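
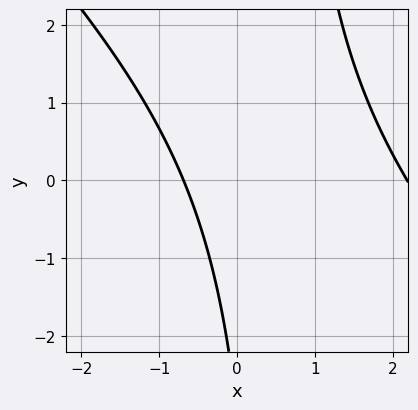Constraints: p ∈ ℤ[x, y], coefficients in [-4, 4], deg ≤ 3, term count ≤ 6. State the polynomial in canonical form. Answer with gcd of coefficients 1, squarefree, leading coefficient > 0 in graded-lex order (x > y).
First, degree: the shape is more complex than any degree-1 curve, so deg p = 2.
Then, checking where it meets the axes: the curve avoids every integer y-axis point in the box.
Finally, together with the visible shape, these determine p as stated.

2*x^2 + 2*x*y - 3*x - y - 3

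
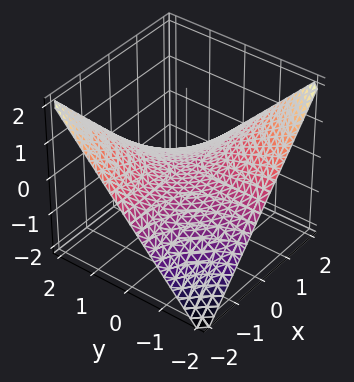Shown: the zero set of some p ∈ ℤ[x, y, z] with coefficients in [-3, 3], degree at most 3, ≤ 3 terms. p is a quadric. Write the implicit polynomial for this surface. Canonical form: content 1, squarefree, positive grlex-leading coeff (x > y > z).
x*y + 2*z

First, degree: a saddle surface; a quadric, so deg p = 2.
Then, observable constraints: every point of the x-axis in the box is on the surface; one z-axis crossing is at z = 0; the visible y-axis segment lies entirely on the surface.
Finally, matching integer coefficients to the picture gives p.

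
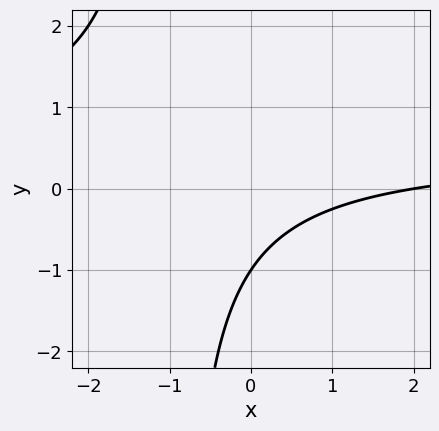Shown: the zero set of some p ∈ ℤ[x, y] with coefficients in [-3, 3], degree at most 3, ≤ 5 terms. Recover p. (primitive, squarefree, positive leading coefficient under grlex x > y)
2*x*y - x + 2*y + 2

1. deg p = 2. No degree-1 curve has this shape.
2. From the visible intercepts: it crosses the y-axis at the gridline y = -1; one x-axis crossing is at x = 2.
3. Putting this together gives p.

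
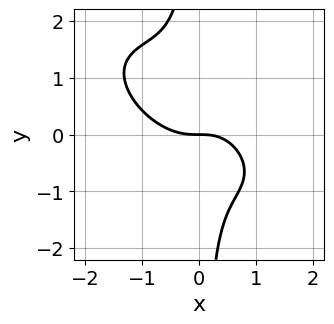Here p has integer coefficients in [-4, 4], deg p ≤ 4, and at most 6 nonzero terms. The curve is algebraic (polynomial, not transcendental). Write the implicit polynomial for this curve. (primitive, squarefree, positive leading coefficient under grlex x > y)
The degree is 3 — no degree-2 curve has this shape.
Reading off the gridlines: one y-axis crossing is at y = 0; it crosses the x-axis at the gridline x = 0.
Matching integer coefficients to the picture gives p.

2*x^3 + 3*x^2*y + 3*x*y^2 - x*y + 2*y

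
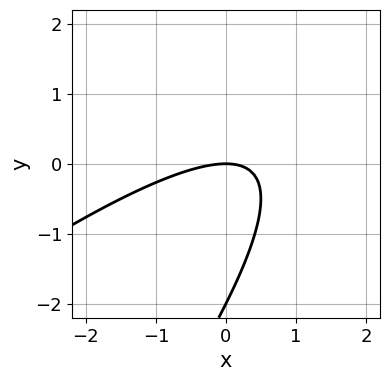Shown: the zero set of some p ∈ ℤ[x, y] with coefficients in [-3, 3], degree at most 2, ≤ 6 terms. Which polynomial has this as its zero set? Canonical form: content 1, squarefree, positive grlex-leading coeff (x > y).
x^2 - 2*x*y + y^2 + 2*y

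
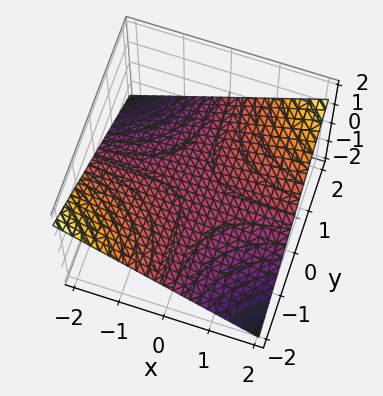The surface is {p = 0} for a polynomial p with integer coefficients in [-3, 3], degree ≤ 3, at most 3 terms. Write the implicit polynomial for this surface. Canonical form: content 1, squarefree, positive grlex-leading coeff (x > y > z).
1. deg p = 2.
2. Checking where it meets the axes: every point of the y-axis in the box is on the surface; it meets the z-axis at z = 0 (among the integer gridlines); every point of the x-axis in the box is on the surface.
3. Together with the visible shape, these determine p as stated.

x*y - 3*z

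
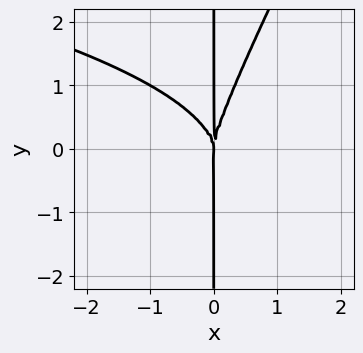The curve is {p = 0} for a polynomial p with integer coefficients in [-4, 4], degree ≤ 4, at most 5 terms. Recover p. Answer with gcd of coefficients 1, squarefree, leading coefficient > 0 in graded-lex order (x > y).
1. deg p = 4. A generic line meets the curve in up to 4 points.
2. Reading off the gridlines: it crosses the x-axis at the gridline x = 0; every point of the y-axis in the box is on the curve.
3. Together with the visible shape, these determine p as stated.

2*x^2*y^2 - x*y^3 + 3*x^3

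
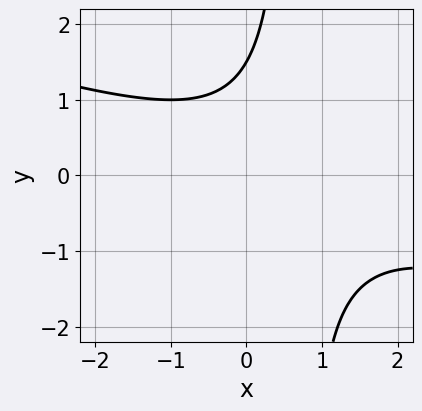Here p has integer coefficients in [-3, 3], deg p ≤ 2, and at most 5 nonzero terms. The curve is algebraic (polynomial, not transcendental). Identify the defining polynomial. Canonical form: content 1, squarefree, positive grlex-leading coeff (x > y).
x^2 + 3*x*y - x - 2*y + 3

First, degree: the shape is more complex than any degree-1 curve, so deg p = 2.
Next, against the integer gridlines: it misses every integer gridline on the x-axis.
Finally, matching integer coefficients to the picture gives p.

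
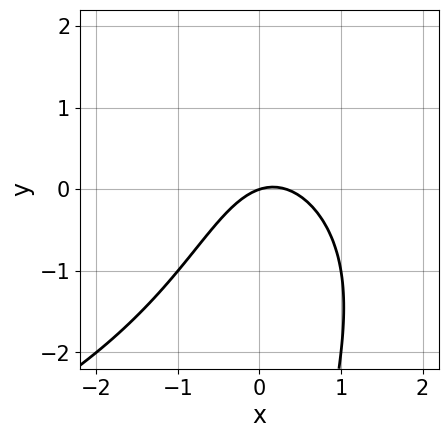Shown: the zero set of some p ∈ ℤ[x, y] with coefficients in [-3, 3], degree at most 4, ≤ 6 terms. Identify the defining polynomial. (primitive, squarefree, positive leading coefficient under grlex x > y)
x*y^2 + 3*x^2 - x + 3*y

First, degree: a generic line meets the curve in up to 3 points, so deg p = 3.
Then, from the visible intercepts: it meets the y-axis at y = 0 (among the integer gridlines); it meets the x-axis at x = 0 (among the integer gridlines).
Finally, these observations pin down the coefficients.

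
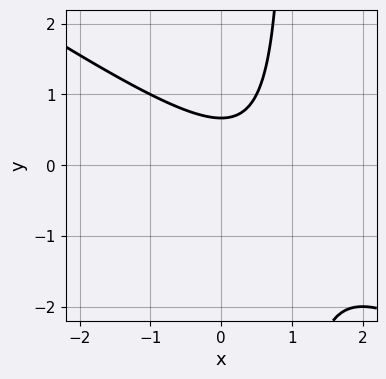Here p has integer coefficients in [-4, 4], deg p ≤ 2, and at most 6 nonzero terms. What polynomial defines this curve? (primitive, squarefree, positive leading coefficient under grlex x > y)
2*x^2 + 3*x*y - 2*x - 3*y + 2

Degree: no degree-1 curve has this shape, so deg p = 2.
Against the integer gridlines: no x-intercept at any integer in the box.
Fitting integer coefficients to these (and the overall shape) gives p.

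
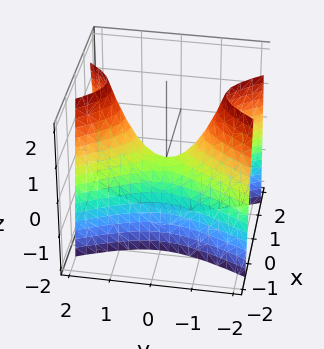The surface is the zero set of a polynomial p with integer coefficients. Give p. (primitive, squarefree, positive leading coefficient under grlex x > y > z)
deg p = 2. A hyperbolic paraboloid; a quadric.
Symmetries: the y ↦ −y reflection is a symmetry, so y appears only in even powers; it's symmetric under x → −x, forcing even powers of x.
From the visible intercepts: it crosses the y-axis at the gridline y = 0; one z-axis crossing is at z = 0; it crosses the x-axis at the gridline x = 0.
Solving for integer coefficients yields p as stated.

3*x^2 - y^2 + z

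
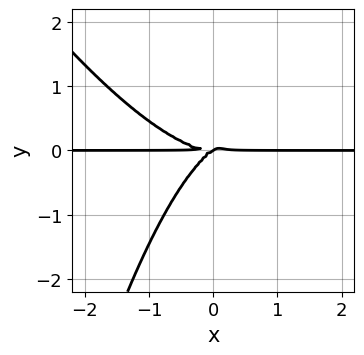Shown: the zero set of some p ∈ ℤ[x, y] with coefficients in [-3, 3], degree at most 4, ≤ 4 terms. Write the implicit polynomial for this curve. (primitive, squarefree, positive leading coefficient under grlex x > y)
2*x^3*y + x^2*y^2 - 2*x*y^2 + 3*y^3

1. Degree: a generic line meets the curve in up to 4 points, so deg p = 4.
2. Checking where it meets the axes: one y-axis crossing is at y = 0; the visible x-axis segment lies entirely on the curve.
3. Solving for integer coefficients yields p as stated.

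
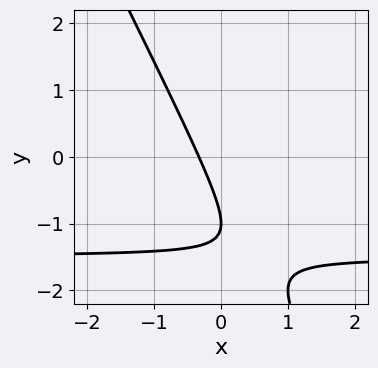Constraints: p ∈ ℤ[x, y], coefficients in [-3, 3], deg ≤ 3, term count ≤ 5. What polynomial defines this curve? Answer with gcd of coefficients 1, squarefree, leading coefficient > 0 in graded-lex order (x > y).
2*x*y + y^2 + 3*x + 2*y + 1

First, degree: no degree-1 curve has this shape, so deg p = 2.
Then, from the visible intercepts: it meets the y-axis at y = -1 (among the integer gridlines).
Finally, putting this together gives p.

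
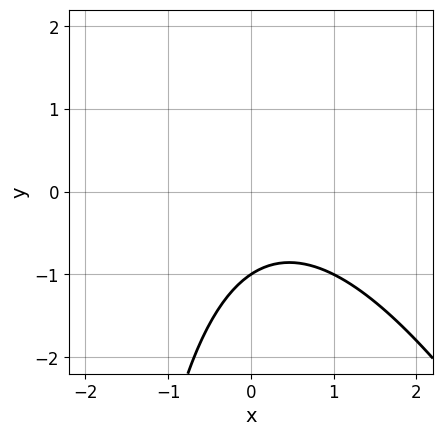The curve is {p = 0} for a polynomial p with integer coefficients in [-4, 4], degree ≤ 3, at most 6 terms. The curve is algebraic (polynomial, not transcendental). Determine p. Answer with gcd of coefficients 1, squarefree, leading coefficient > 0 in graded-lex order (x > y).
2*x^2 + x*y - x + 3*y + 3

The degree is 2 — the shape is more complex than any degree-1 curve.
Against the integer gridlines: one y-axis crossing is at y = -1; it misses every integer gridline on the x-axis.
Solving for integer coefficients yields p as stated.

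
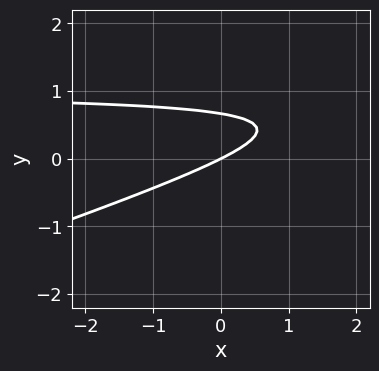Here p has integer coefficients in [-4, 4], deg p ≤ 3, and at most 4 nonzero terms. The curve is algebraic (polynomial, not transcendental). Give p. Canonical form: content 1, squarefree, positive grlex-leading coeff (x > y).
x*y - 3*y^2 - x + 2*y

Degree: the shape is more complex than any degree-1 curve, so deg p = 2.
Checking where it meets the axes: one y-axis crossing is at y = 0; it meets the x-axis at x = 0 (among the integer gridlines).
Together with the visible shape, these determine p as stated.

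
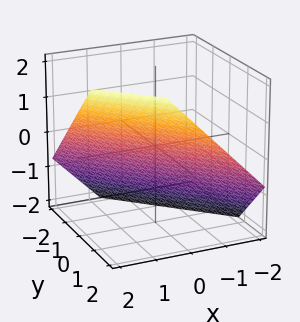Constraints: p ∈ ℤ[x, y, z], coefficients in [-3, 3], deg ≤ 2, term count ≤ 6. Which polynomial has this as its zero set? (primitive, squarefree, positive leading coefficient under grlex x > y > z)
3*x + 3*y - 3*z - 2

(a) The degree is 1 — the surface is flat (a plane).
(b) Solving for integer coefficients yields p as stated.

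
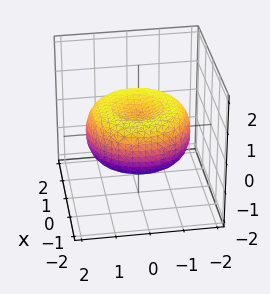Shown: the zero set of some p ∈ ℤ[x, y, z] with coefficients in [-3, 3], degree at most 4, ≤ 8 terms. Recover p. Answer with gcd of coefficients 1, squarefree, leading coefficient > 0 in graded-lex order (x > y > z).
1. Degree: no degree-3 surface has this shape, so deg p = 4.
2. By symmetry, the surface is invariant under rotation about z: p = q(x² + y², z).
3. Observable constraints: a circular section at z = 0 has radius between 1 and 2.
4. Solving for integer coefficients yields p as stated.

x^4 + 2*x^2*y^2 + y^4 - 2*x^2 - 2*y^2 + 3*z^2 - 1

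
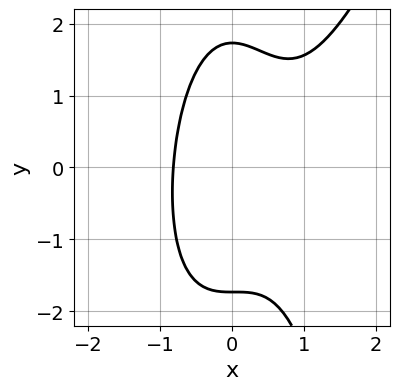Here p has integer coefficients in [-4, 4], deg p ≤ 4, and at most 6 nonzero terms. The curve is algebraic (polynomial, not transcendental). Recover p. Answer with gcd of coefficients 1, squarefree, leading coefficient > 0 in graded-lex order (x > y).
3*x^3 - x^2*y - 2*x^2 - y^2 + 3

1. deg p = 3. The shape is more complex than any degree-2 curve.
2. Matching integer coefficients to the picture gives p.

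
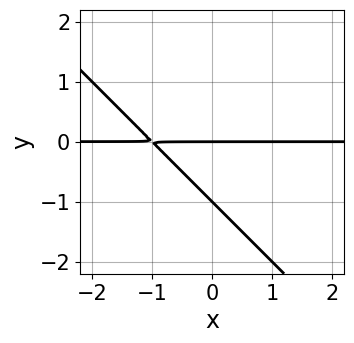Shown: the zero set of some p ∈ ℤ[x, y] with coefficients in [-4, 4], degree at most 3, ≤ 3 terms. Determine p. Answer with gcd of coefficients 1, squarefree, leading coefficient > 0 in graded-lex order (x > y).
deg p = 2.
Checking where it meets the axes: every point of the x-axis in the box is on the curve; the y-axis gridline crossings are at y ∈ {-1, 0}.
Together with the visible shape, these determine p as stated.

x*y + y^2 + y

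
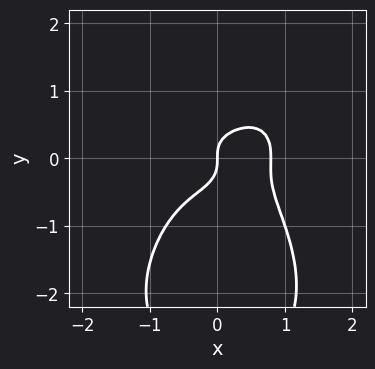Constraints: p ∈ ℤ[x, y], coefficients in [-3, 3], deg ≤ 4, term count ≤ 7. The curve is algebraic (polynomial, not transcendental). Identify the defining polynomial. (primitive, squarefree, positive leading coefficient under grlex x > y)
2*x^4 + x^2*y^2 + y^4 + 3*y^3 - x

The degree is 4 — a generic line meets the curve in up to 4 points.
From the axis intercepts and sections: one y-axis crossing is at y = 0; it meets the x-axis at x = 0 (among the integer gridlines).
The integer polynomial consistent with all of this is the stated p.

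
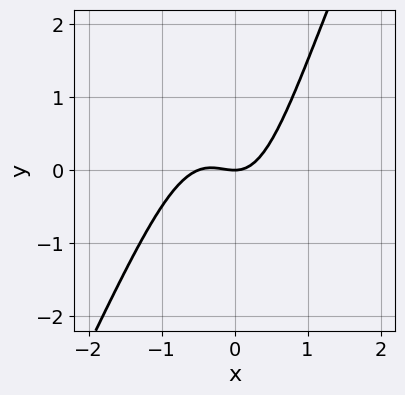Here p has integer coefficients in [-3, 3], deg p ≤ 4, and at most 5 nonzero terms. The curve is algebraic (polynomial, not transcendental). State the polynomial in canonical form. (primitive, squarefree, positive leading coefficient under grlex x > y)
2*x^3 - x^2*y + x^2 - y

First, the degree is 3 — the shape is more complex than any degree-2 curve.
Then, from the visible intercepts: one y-axis crossing is at y = 0; it meets the x-axis at x = 0 (among the integer gridlines).
Finally, together with the visible shape, these determine p as stated.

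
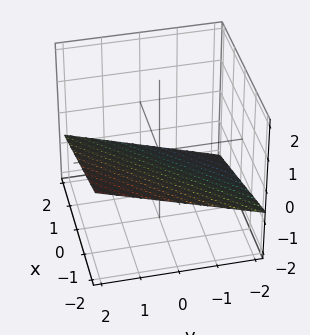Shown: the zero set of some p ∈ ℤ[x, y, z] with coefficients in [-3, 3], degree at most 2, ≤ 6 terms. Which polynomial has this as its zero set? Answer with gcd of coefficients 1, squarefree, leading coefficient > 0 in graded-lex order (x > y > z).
x - y + 3*z + 2

First, the degree is 1 — every cross-section is a straight line — this is a plane.
Next, checking where it meets the axes: one x-axis crossing is at x = -2; it meets the y-axis at y = 2 (among the integer gridlines).
Finally, these observations pin down the coefficients.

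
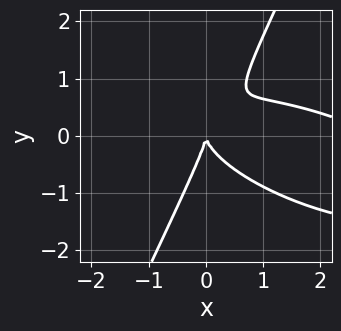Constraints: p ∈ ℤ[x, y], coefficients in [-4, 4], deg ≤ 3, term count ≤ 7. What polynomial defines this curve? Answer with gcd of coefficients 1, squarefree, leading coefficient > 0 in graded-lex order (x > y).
First, degree: no degree-2 curve has this shape, so deg p = 3.
Then, from the axis intercepts and sections: one y-axis crossing is at y = 0; it meets the x-axis at x = 0 (among the integer gridlines).
Finally, putting this together gives p.

x^3 + 2*x^2*y + 3*x*y^2 - 2*y^3 - 3*x^2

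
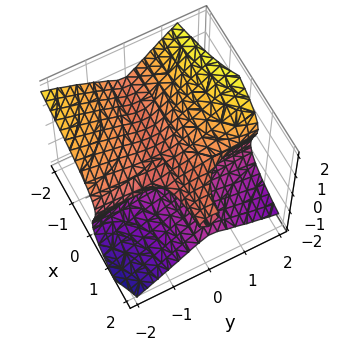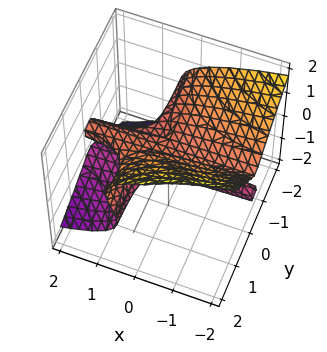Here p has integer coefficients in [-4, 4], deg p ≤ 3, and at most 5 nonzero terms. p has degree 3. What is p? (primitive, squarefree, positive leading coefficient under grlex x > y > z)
First, the degree is 3 — no degree-2 surface has this shape.
Next, checking where it meets the axes: it crosses the y-axis at the gridline y = 0; it crosses the z-axis at the gridline z = 0; the visible x-axis segment lies entirely on the surface.
Finally, these observations pin down the coefficients.

2*x*y^2 - 2*y*z^2 + 3*z^3 - y^2 - z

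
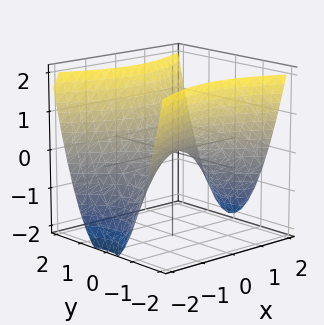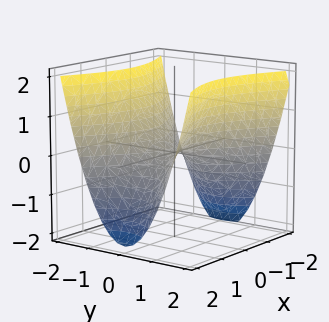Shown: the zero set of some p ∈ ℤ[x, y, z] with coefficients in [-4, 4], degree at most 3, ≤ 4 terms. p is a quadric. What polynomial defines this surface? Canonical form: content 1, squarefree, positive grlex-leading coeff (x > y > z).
First, the degree is 2 — a saddle surface; a quadric.
Next, symmetries: it's symmetric under y → −y, forcing even powers of y; it's symmetric under x → −x, forcing even powers of x.
Next, from the visible intercepts: it meets the z-axis at z = 0 (among the integer gridlines); one x-axis crossing is at x = 0.
Finally, solving for integer coefficients yields p as stated.

x^2 - 2*y^2 + 2*z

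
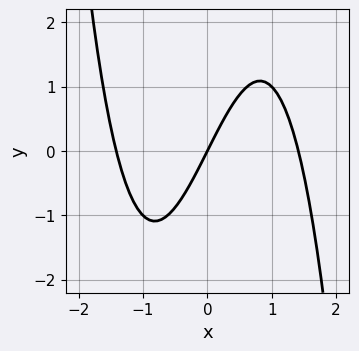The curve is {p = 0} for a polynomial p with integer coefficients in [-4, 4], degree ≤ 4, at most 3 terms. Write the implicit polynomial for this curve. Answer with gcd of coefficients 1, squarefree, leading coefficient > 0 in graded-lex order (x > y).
(a) deg p = 3.
(b) Reading off the gridlines: one y-axis crossing is at y = 0; one x-axis crossing is at x = 0.
(c) The integer polynomial consistent with all of this is the stated p.

x^3 - 2*x + y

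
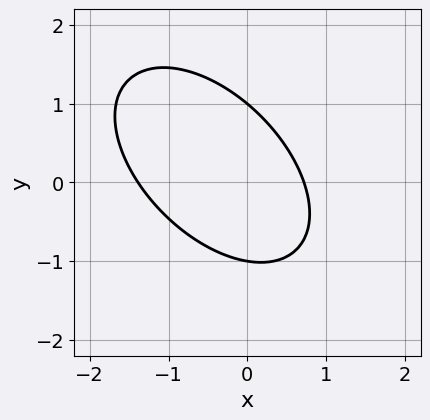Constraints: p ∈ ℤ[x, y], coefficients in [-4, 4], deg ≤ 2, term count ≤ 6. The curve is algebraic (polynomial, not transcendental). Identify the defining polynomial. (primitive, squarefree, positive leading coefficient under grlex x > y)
(a) The degree is 2 — no degree-1 curve has this shape.
(b) Reading off the gridlines: among the integer gridlines, it crosses the y-axis at y ∈ {-1, 1}.
(c) Fitting integer coefficients to these (and the overall shape) gives p.

3*x^2 + 3*x*y + 3*y^2 + 2*x - 3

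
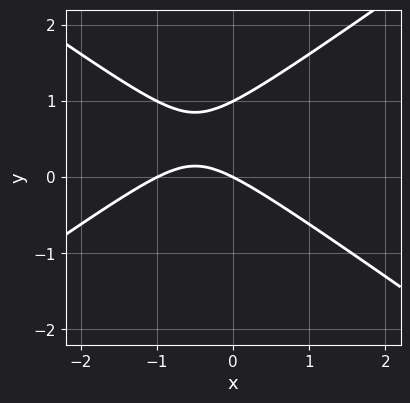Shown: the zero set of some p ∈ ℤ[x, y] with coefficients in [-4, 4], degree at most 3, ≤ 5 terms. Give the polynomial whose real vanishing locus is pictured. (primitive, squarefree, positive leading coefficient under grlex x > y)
x^2 - 2*y^2 + x + 2*y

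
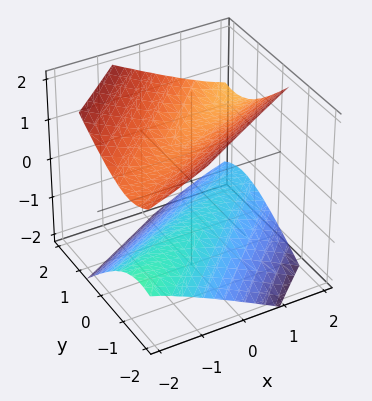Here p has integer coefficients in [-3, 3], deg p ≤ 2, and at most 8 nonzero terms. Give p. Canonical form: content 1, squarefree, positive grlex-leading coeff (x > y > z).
x^2 - 3*x*y + 2*y^2 - y*z - 3*z^2 + 3

First, the picture has 2 separate pieces.
Then, the degree is 2 — no degree-1 surface has this shape.
Then, observable constraints: the z-axis gridline crossings are at z ∈ {-1, 1}; the surface avoids every integer x-axis point in the box; it misses every integer gridline on the y-axis.
Finally, matching integer coefficients to the picture gives p.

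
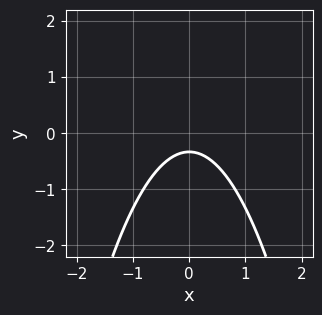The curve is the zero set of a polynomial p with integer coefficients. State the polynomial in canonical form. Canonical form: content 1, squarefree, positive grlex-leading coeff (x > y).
1. deg p = 2.
2. Symmetries: mirror symmetry x ↦ −x ⇒ only even powers of x.
3. Observable constraints: the curve avoids every integer x-axis point in the box.
4. Assembling these constraints gives the stated polynomial.

3*x^2 + 3*y + 1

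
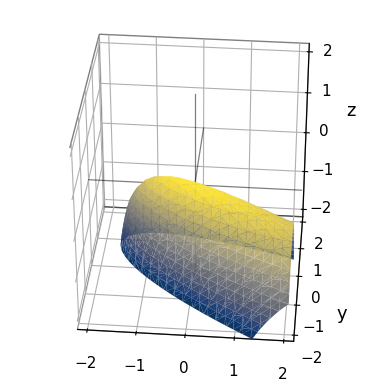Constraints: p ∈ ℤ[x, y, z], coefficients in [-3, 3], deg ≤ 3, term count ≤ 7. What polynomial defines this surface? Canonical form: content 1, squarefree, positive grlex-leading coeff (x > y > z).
x^2 + 3*x*y + x*z + 3*y^2 + 2*z

First, degree: the shape is more complex than any degree-1 surface, so deg p = 2.
Next, against the integer gridlines: it crosses the z-axis at the gridline z = 0; one y-axis crossing is at y = 0.
Finally, assembling these constraints gives the stated polynomial.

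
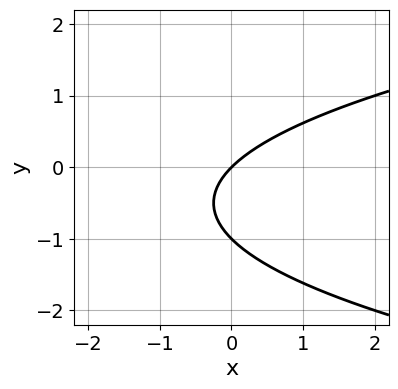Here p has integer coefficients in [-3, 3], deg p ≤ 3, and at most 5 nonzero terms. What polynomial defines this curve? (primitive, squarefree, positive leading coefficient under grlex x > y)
y^2 - x + y

1. The degree is 2 — no degree-1 curve has this shape.
2. From the axis intercepts and sections: one x-axis crossing is at x = 0; among the integer gridlines, it crosses the y-axis at y ∈ {-1, 0}.
3. Assembling these constraints gives the stated polynomial.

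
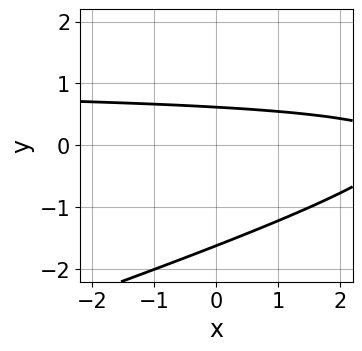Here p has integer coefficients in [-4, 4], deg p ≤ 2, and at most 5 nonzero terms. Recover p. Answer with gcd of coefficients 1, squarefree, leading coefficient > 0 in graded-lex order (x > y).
x*y - 3*y^2 - x - 3*y + 3

1. deg p = 2. A generic line meets the curve in up to 2 points.
2. From the axis intercepts and sections: no x-intercept at any integer in the box.
3. Together with the visible shape, these determine p as stated.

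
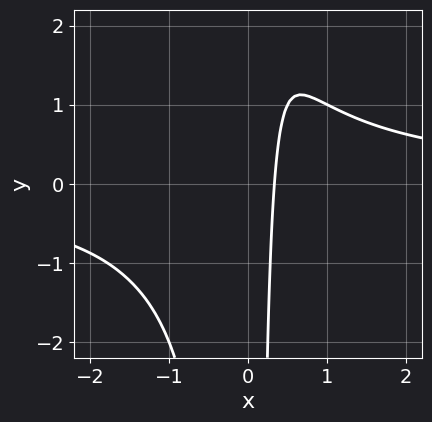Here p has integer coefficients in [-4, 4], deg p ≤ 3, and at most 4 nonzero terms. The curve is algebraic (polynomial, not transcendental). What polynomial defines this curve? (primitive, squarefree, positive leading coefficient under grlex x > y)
2*x^2*y - 3*x + 1

(a) The degree is 3 — a generic line meets the curve in up to 3 points.
(b) Reading off the gridlines: no y-intercept at any integer in the box.
(c) Putting this together gives p.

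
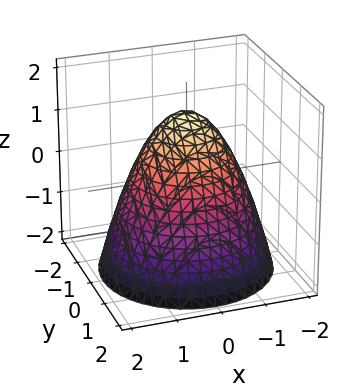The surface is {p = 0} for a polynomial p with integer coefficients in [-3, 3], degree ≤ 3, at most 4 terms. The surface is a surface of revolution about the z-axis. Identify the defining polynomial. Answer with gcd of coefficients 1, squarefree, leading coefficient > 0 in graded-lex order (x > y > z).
2*x^2 + 2*y^2 + 2*z - 3

First, degree: the shape is more complex than any degree-1 surface, so deg p = 2.
Then, symmetry: the surface is invariant under rotation about z: p = q(x² + y², z).
Then, checking where it meets the axes: a circular section at z = -2 has radius between 1 and 2.
Finally, solving for integer coefficients yields p as stated.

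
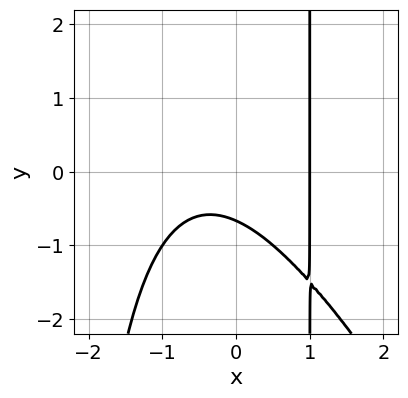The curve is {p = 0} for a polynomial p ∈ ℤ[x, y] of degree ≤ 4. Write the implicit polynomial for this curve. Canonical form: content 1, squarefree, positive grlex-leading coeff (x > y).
2*x^3 + x^2*y + 2*x*y - 3*y - 2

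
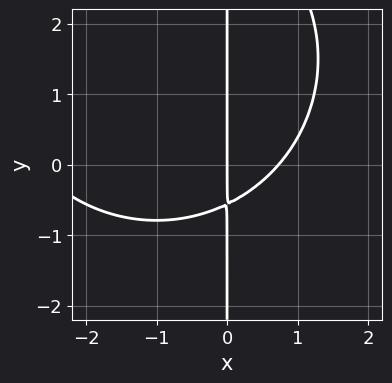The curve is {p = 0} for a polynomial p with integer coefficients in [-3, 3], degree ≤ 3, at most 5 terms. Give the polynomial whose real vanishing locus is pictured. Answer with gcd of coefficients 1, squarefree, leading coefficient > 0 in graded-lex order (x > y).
x^3 + x*y^2 + 2*x^2 - 3*x*y - 2*x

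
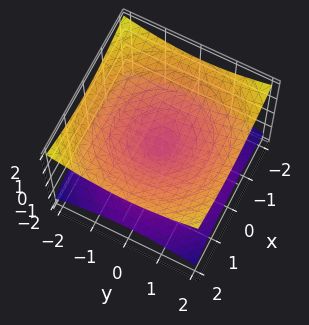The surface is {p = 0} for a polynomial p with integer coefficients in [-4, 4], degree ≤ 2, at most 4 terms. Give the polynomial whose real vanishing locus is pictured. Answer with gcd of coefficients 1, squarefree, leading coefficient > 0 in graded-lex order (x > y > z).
x^2 + y^2 - 3*z^2

Degree: two nappes meeting at a single point; a quadric, so deg p = 2.
Symmetries: mirror symmetry z ↦ −z ⇒ only even powers of z; every cross-section ⟂ z is a circle, so x, y appear only via x² + y².
Against the integer gridlines: a circular section at z = 1 has radius between 1 and 2; it crosses the z-axis at the gridline z = 0; one y-axis crossing is at y = 0; it crosses the x-axis at the gridline x = 0.
The integer polynomial consistent with all of this is the stated p.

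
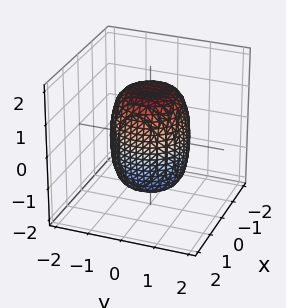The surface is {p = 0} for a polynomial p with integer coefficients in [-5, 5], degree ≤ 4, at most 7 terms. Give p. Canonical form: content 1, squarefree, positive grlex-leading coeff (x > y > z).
(a) deg p = 4.
(b) Symmetries: the surface is invariant under rotation about z: p = q(x² + y², z).
(c) Against the integer gridlines: a circular section at z = -1 has radius exactly 1.
(d) The integer polynomial consistent with all of this is the stated p.

2*x^4 + 4*x^2*y^2 + 2*y^4 - x^2 - y^2 + z^2 - 2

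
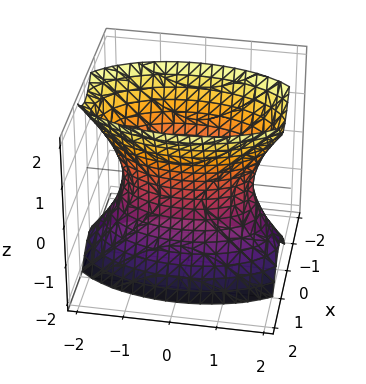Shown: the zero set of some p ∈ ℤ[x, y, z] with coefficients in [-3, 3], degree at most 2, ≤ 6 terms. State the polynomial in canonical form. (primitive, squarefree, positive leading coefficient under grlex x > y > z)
3*x^2 + y^2 - z^2 - 2

(a) deg p = 2. An hourglass — one-sheet hyperboloid; a quadric.
(b) Symmetries: it's symmetric under x → −x, forcing even powers of x; the y ↦ −y reflection is a symmetry, so y appears only in even powers; it's symmetric under z → −z, forcing even powers of z.
(c) Observable constraints: the surface avoids every integer z-axis point in the box.
(d) Fitting integer coefficients to these (and the overall shape) gives p.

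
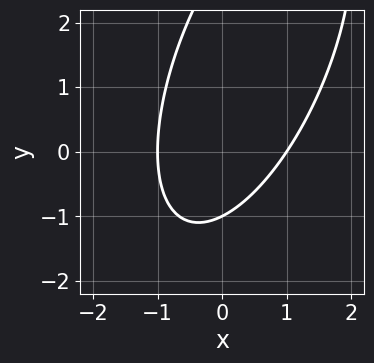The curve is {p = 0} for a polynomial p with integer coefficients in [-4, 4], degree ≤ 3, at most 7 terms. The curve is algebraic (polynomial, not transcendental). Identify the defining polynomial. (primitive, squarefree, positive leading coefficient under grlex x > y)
1. Degree: the shape is more complex than any degree-1 curve, so deg p = 2.
2. Against the integer gridlines: it meets the y-axis at y = -1 (among the integer gridlines); among the integer gridlines, it crosses the x-axis at x ∈ {-1, 1}.
3. Matching integer coefficients to the picture gives p.

3*x^2 - 2*x*y + y^2 - 2*y - 3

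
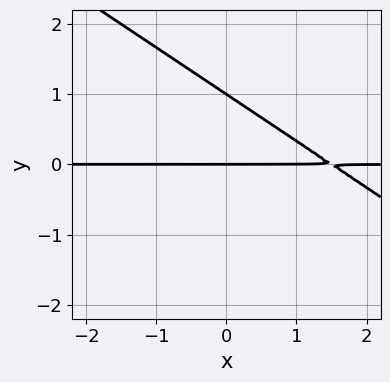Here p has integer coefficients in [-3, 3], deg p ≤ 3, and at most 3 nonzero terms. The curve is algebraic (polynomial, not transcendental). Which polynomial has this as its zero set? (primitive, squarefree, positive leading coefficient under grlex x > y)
1. deg p = 2. A generic line meets the curve in up to 2 points.
2. Reading off the gridlines: the visible x-axis segment lies entirely on the curve; the y-axis gridline crossings are at y ∈ {0, 1}.
3. Fitting integer coefficients to these (and the overall shape) gives p.

2*x*y + 3*y^2 - 3*y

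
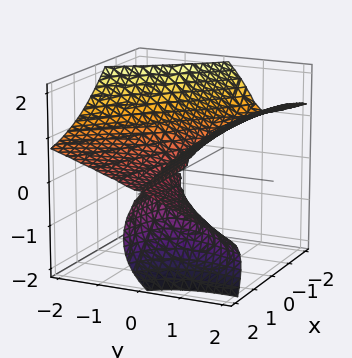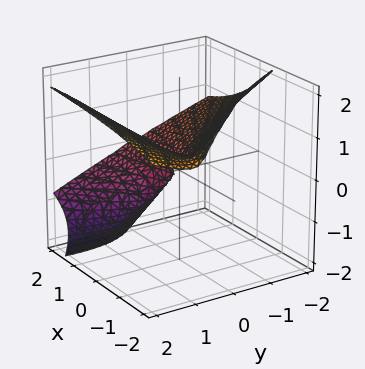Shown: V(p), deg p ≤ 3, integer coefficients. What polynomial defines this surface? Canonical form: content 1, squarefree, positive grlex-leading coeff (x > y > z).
The picture has 2 separate pieces. They look like related sheets of one shape, so recover p as a whole.
The degree is 3 — no degree-2 surface has this shape.
Reading off the gridlines: it crosses the y-axis at the gridline y = 0; the visible x-axis segment lies entirely on the surface.
Matching integer coefficients to the picture gives p.

x*y*z - x*z^2 - z^3 + y^2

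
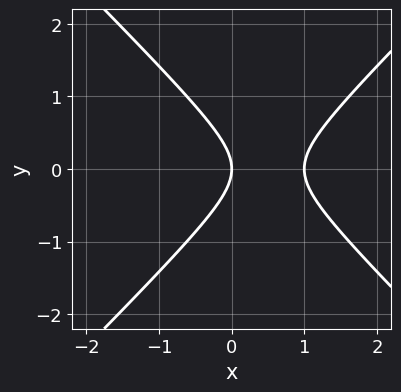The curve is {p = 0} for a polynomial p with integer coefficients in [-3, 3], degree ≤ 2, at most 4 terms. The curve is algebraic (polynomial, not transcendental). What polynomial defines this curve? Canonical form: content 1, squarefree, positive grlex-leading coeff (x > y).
1. The degree is 2 — a generic line meets the curve in up to 2 points.
2. Symmetries: the y ↦ −y reflection is a symmetry, so y appears only in even powers.
3. Against the integer gridlines: it crosses the y-axis at the gridline y = 0; the x-axis gridline crossings are at x ∈ {0, 1}.
4. Putting this together gives p.

x^2 - y^2 - x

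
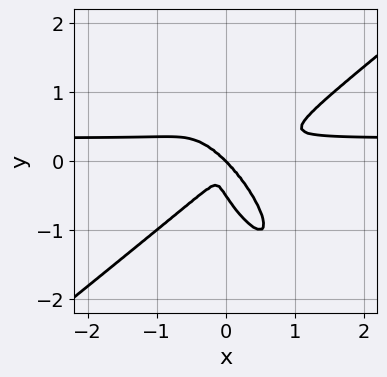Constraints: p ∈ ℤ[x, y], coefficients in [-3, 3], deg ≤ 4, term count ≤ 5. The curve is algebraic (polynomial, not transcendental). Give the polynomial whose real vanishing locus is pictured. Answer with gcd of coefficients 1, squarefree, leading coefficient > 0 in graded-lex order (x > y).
1. deg p = 4. The shape is more complex than any degree-3 curve.
2. From the axis intercepts and sections: it meets the x-axis at x = 0 (among the integer gridlines); it meets the y-axis at y = 0 (among the integer gridlines).
3. Putting this together gives p.

3*x^3*y - 3*x*y^3 - 2*y^4 - x^3 - y^3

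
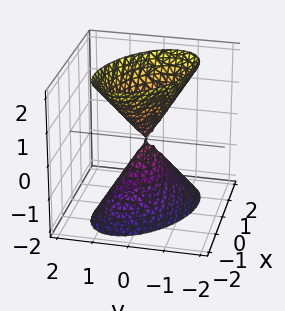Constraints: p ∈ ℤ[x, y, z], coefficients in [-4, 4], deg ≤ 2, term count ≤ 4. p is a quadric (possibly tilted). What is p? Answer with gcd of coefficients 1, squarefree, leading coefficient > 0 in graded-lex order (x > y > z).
1. The picture has 2 separate pieces. Treating them together as one polynomial.
2. Degree: a generic line meets the surface in up to 2 points, so deg p = 2.
3. Against the integer gridlines: one z-axis crossing is at z = 0; one x-axis crossing is at x = 0.
4. Matching integer coefficients to the picture gives p.

2*x^2 + 2*x*y + 3*y^2 - z^2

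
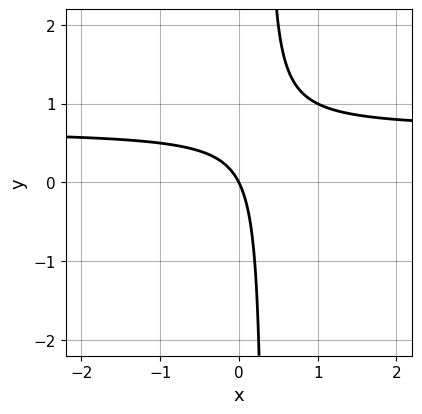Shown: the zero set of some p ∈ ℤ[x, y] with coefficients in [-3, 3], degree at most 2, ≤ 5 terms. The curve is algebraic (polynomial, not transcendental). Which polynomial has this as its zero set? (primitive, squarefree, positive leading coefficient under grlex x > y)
3*x*y - 2*x - y

First, deg p = 2. No degree-1 curve has this shape.
Next, checking where it meets the axes: one y-axis crossing is at y = 0; one x-axis crossing is at x = 0.
Finally, matching integer coefficients to the picture gives p.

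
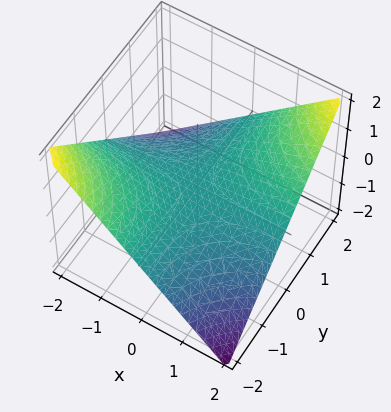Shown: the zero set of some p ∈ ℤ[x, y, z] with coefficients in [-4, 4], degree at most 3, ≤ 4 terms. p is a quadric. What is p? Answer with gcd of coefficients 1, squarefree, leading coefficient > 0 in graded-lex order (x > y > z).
(a) deg p = 2.
(b) Observable constraints: every point of the y-axis in the box is on the surface; it crosses the z-axis at the gridline z = 0; the visible x-axis segment lies entirely on the surface.
(c) The integer polynomial consistent with all of this is the stated p.

x*y - 2*z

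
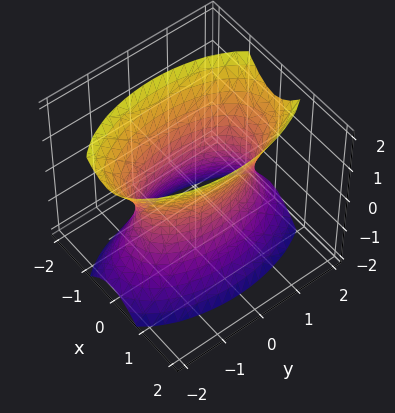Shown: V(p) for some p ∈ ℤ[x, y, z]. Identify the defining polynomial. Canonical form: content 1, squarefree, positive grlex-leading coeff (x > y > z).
3*x^2 + y^2 - z^2 - 2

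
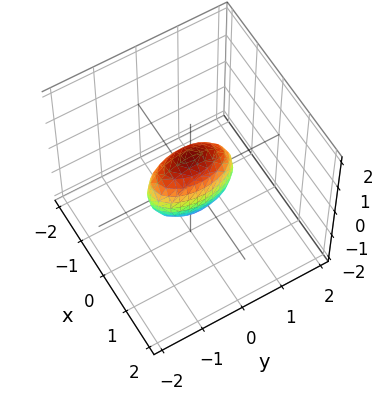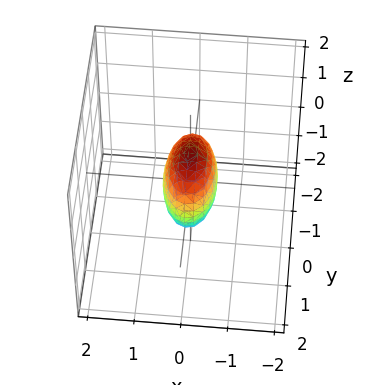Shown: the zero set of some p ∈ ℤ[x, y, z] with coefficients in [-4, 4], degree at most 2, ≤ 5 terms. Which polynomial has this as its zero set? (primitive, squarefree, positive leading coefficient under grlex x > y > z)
3*x^2 + y^2 + z^2 - 1

First, the degree is 2 — a closed, bounded, convex surface; a quadric.
Then, symmetries: mirror symmetry y ↦ −y ⇒ only even powers of y; it's symmetric under x → −x, forcing even powers of x; it's symmetric under z → −z, forcing even powers of z.
Then, reading off the gridlines: the y-axis gridline crossings are at y ∈ {-1, 1}; the z-axis gridline crossings are at z ∈ {-1, 1}.
Finally, matching integer coefficients to the picture gives p.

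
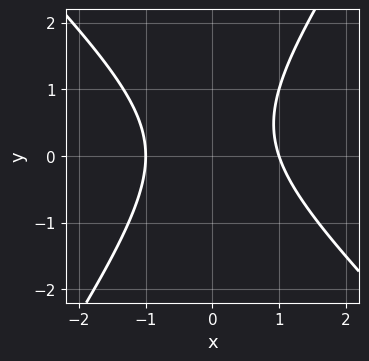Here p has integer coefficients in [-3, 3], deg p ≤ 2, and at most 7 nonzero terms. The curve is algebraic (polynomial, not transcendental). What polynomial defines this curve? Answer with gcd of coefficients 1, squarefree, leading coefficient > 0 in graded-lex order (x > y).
First, degree: the shape is more complex than any degree-1 curve, so deg p = 2.
Then, reading off the gridlines: the curve avoids every integer y-axis point in the box; among the integer gridlines, it crosses the x-axis at x ∈ {-1, 1}.
Finally, putting this together gives p.

3*x^2 + x*y - 2*y^2 + y - 3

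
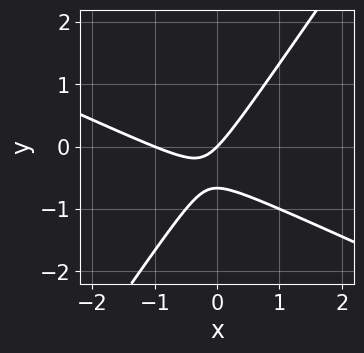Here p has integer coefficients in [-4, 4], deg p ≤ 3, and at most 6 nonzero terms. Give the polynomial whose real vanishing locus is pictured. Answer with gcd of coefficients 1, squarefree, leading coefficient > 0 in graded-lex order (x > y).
2*x^2 + 3*x*y - 3*y^2 + 2*x - 2*y

1. deg p = 2.
2. Checking where it meets the axes: it meets the y-axis at y = 0 (among the integer gridlines); among the integer gridlines, it crosses the x-axis at x ∈ {-1, 0}.
3. These observations pin down the coefficients.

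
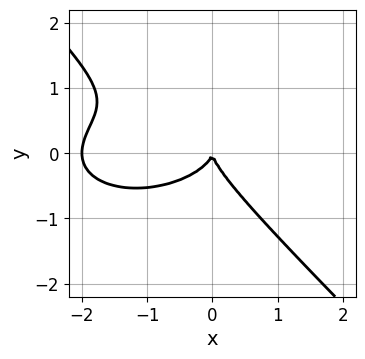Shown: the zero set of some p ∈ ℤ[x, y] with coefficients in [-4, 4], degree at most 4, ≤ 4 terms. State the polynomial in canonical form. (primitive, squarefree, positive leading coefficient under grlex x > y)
Degree: the shape is more complex than any degree-2 curve, so deg p = 3.
Checking where it meets the axes: it meets the y-axis at y = 0 (among the integer gridlines); among the integer gridlines, it crosses the x-axis at x ∈ {-2, 0}.
These observations pin down the coefficients.

x^3 + 2*x*y^2 + 3*y^3 + 2*x^2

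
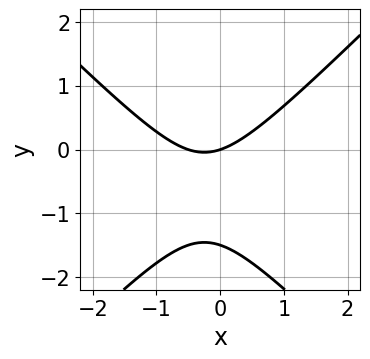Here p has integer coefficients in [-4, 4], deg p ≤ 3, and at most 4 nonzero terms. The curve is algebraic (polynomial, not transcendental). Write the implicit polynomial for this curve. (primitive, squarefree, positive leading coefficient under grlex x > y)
The degree is 2 — no degree-1 curve has this shape.
Reading off the gridlines: one y-axis crossing is at y = 0; one x-axis crossing is at x = 0.
The integer polynomial consistent with all of this is the stated p.

2*x^2 - 2*y^2 + x - 3*y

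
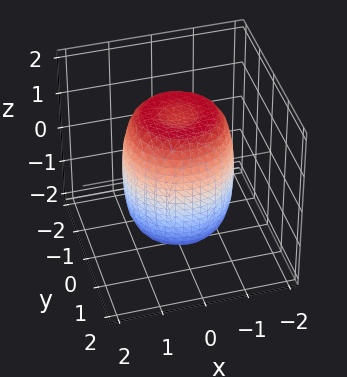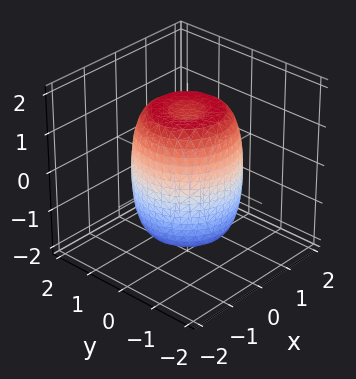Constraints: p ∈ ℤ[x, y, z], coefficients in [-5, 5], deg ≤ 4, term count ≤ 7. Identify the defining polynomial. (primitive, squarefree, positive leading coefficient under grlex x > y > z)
2*x^4 + 4*x^2*y^2 + 2*y^4 - 2*x^2 - 2*y^2 + z^2 - 2

(a) deg p = 4. No degree-3 surface has this shape.
(b) Symmetry: the surface is invariant under rotation about z: p = q(x² + y², z).
(c) From the visible intercepts: a circular section at z = -1 has radius between 1 and 2.
(d) Fitting integer coefficients to these (and the overall shape) gives p.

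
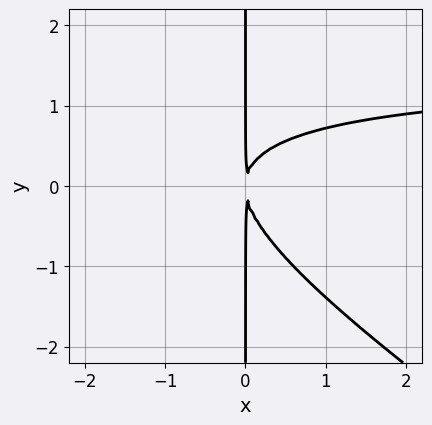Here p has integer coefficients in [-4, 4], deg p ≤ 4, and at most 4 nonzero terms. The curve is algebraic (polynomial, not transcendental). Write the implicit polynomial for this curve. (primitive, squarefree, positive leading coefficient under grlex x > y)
2*x^2*y + 3*x*y^2 - 3*x^2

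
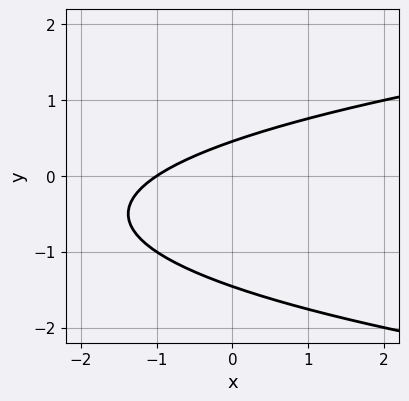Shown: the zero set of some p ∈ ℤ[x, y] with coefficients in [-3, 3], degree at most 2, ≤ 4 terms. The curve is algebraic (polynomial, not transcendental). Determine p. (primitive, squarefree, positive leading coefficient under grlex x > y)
3*y^2 - 2*x + 3*y - 2

(a) Degree: the shape is more complex than any degree-1 curve, so deg p = 2.
(b) Reading off the gridlines: it meets the x-axis at x = -1 (among the integer gridlines).
(c) Matching integer coefficients to the picture gives p.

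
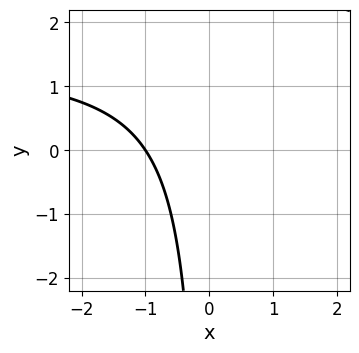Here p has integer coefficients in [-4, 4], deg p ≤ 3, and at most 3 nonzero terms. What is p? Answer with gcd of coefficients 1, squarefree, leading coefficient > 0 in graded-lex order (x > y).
2*x*y - 3*x - 3

(a) deg p = 2. No degree-1 curve has this shape.
(b) Observable constraints: it meets the x-axis at x = -1 (among the integer gridlines); it misses every integer gridline on the y-axis.
(c) Fitting integer coefficients to these (and the overall shape) gives p.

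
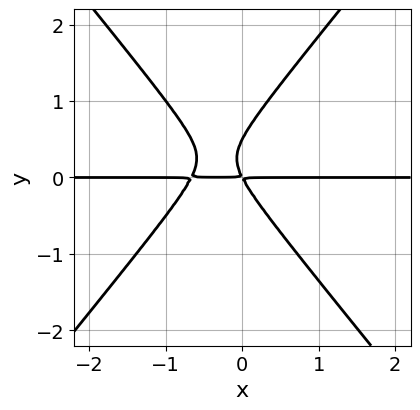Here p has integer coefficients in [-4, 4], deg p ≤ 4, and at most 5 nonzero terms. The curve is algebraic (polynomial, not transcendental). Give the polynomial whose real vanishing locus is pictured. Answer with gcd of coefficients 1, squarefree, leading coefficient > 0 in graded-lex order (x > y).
3*x^2*y - 2*y^3 + 2*x*y + y^2

The degree is 3 — no degree-2 curve has this shape.
From the visible intercepts: the visible x-axis segment lies entirely on the curve.
Assembling these constraints gives the stated polynomial.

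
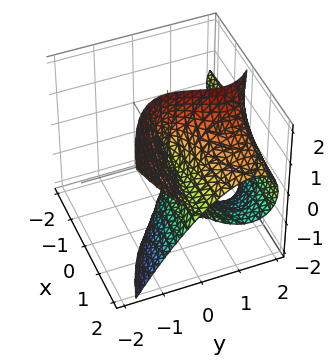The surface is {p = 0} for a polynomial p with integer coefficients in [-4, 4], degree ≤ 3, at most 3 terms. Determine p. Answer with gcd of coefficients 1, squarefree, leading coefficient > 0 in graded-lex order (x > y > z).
x*z^2 + y^3 - 2*y^2

1. The degree is 3 — the shape is more complex than any degree-2 surface.
2. Against the integer gridlines: every point of the z-axis in the box is on the surface; every point of the x-axis in the box is on the surface; it crosses the y-axis at the gridline y = 2.
3. The integer polynomial consistent with all of this is the stated p.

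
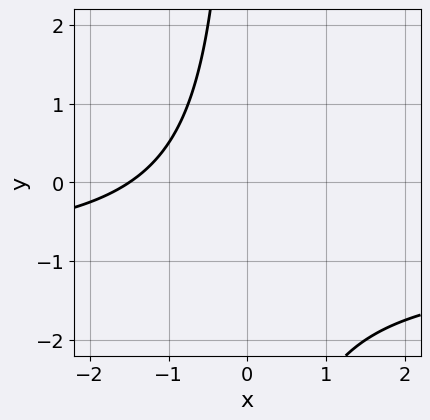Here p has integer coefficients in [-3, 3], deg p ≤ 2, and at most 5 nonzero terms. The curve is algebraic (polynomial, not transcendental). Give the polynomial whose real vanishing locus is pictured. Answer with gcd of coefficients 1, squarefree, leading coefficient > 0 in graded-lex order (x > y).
1. Degree: the shape is more complex than any degree-1 curve, so deg p = 2.
2. From the visible intercepts: the curve avoids every integer y-axis point in the box.
3. Solving for integer coefficients yields p as stated.

2*x*y + 2*x + 3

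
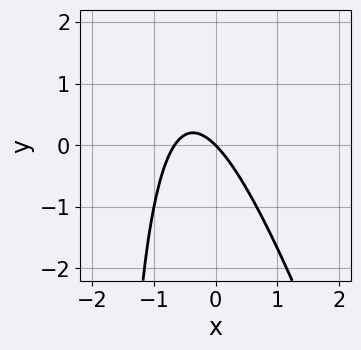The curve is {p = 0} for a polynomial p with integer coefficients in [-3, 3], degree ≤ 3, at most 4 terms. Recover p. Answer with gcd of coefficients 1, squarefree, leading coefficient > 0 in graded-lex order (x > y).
3*x^2 + x*y + 2*x + 2*y

First, the degree is 2 — a generic line meets the curve in up to 2 points.
Next, from the visible intercepts: it crosses the x-axis at the gridline x = 0; one y-axis crossing is at y = 0.
Finally, putting this together gives p.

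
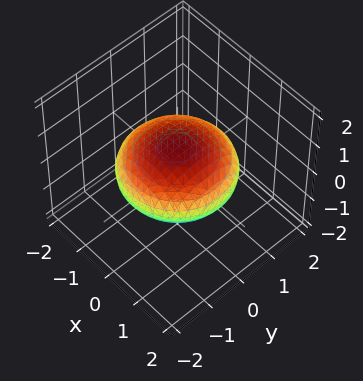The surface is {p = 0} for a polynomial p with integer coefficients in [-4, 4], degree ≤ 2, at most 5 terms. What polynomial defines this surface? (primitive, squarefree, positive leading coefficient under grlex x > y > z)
First, deg p = 2. A closed, bounded, convex surface; a quadric.
Then, symmetries: every cross-section ⟂ z is a circle, so x, y appear only via x² + y²; mirror symmetry z ↦ −z ⇒ only even powers of z.
Then, from the axis intercepts and sections: a circular section at z = 0 has radius between 1 and 2.
Finally, matching integer coefficients to the picture gives p.

x^2 + y^2 + 3*z^2 - 2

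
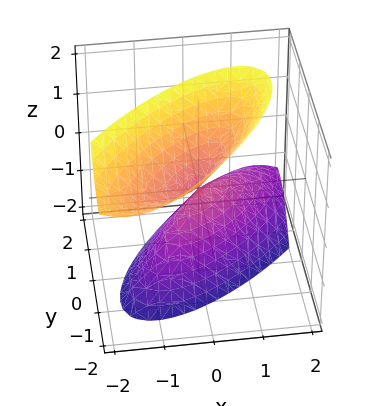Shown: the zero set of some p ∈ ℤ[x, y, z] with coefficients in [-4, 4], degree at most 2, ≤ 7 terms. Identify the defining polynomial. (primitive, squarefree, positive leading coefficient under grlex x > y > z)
2*x^2 - 3*x*y + 2*y^2 + y*z - z^2

I count 2 distinct pieces. Treating them together as one polynomial.
deg p = 2. A generic line meets the surface in up to 2 points.
Checking where it meets the axes: it crosses the z-axis at the gridline z = 0; it meets the x-axis at x = 0 (among the integer gridlines); it meets the y-axis at y = 0 (among the integer gridlines).
Putting this together gives p.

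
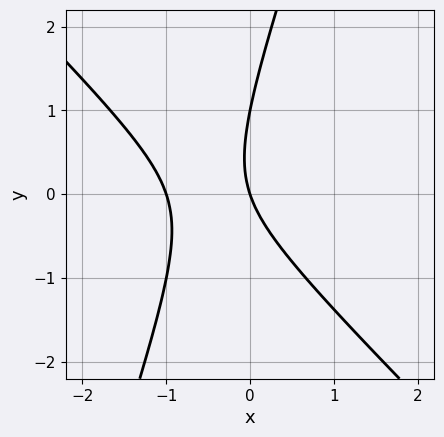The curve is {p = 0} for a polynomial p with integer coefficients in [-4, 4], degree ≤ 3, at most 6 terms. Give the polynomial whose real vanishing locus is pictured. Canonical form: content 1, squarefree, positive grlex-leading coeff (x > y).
3*x^2 + 2*x*y - y^2 + 3*x + y

1. The degree is 2 — no degree-1 curve has this shape.
2. From the visible intercepts: the x-axis gridline crossings are at x ∈ {-1, 0}; the y-axis gridline crossings are at y ∈ {0, 1}.
3. Matching integer coefficients to the picture gives p.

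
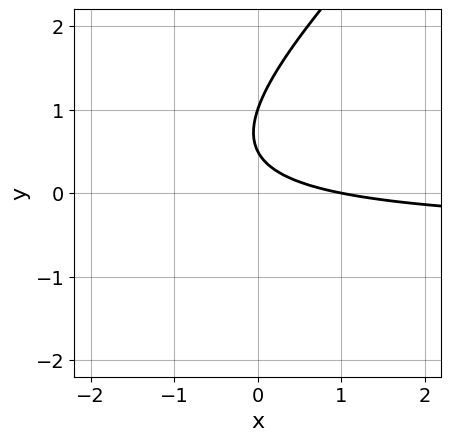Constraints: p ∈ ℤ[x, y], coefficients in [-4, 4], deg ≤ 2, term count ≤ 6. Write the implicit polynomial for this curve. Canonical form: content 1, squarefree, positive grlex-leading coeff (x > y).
2*x*y - 2*y^2 + x + 3*y - 1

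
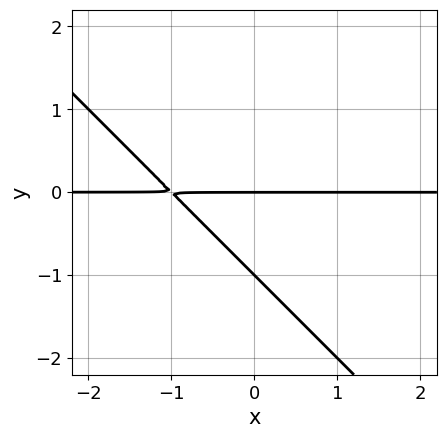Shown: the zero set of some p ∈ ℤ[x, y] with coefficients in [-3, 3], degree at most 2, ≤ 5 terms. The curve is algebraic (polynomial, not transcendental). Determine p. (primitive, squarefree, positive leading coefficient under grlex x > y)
x*y + y^2 + y

1. The degree is 2 — the shape is more complex than any degree-1 curve.
2. From the visible intercepts: the visible x-axis segment lies entirely on the curve; the y-axis gridline crossings are at y ∈ {-1, 0}.
3. Matching integer coefficients to the picture gives p.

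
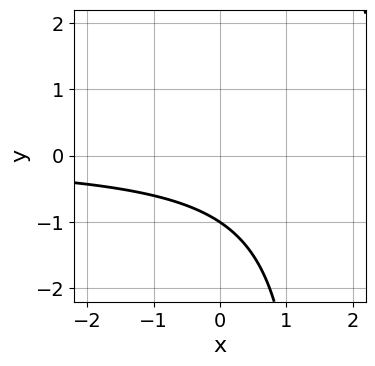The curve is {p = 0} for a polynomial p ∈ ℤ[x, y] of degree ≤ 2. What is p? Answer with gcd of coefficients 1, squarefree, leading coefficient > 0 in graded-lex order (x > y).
2*x*y - 3*y - 3

The degree is 2 — a generic line meets the curve in up to 2 points.
From the visible intercepts: it crosses the y-axis at the gridline y = -1; the curve avoids every integer x-axis point in the box.
These observations pin down the coefficients.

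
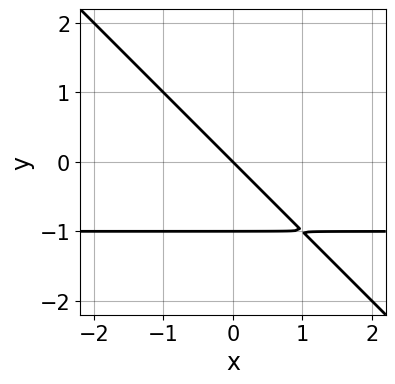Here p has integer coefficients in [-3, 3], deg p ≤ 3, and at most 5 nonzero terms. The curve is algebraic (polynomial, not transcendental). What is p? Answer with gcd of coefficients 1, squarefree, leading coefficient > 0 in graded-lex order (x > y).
x*y + y^2 + x + y

The degree is 2 — a generic line meets the curve in up to 2 points.
From the visible intercepts: the y-axis gridline crossings are at y ∈ {-1, 0}; it meets the x-axis at x = 0 (among the integer gridlines).
Assembling these constraints gives the stated polynomial.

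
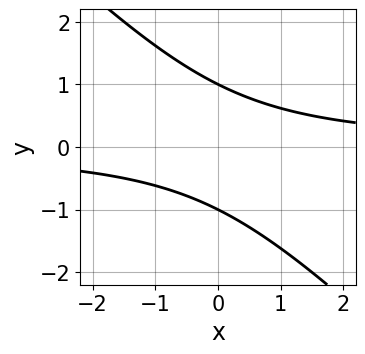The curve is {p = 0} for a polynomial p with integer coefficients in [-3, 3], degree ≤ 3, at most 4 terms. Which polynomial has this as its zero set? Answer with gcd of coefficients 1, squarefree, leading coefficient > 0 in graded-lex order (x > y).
x*y + y^2 - 1

deg p = 2. A generic line meets the curve in up to 2 points.
From the visible intercepts: it misses every integer gridline on the x-axis; the y-axis gridline crossings are at y ∈ {-1, 1}.
Matching integer coefficients to the picture gives p.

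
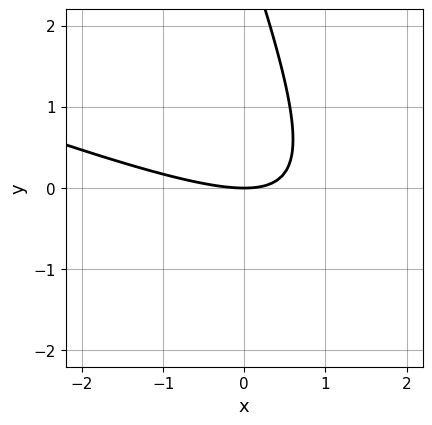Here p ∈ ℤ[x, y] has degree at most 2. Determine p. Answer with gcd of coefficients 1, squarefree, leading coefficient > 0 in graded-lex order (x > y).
x^2 + 3*x*y + y^2 - 3*y

1. The degree is 2 — a generic line meets the curve in up to 2 points.
2. Reading off the gridlines: it crosses the y-axis at the gridline y = 0; it meets the x-axis at x = 0 (among the integer gridlines).
3. The integer polynomial consistent with all of this is the stated p.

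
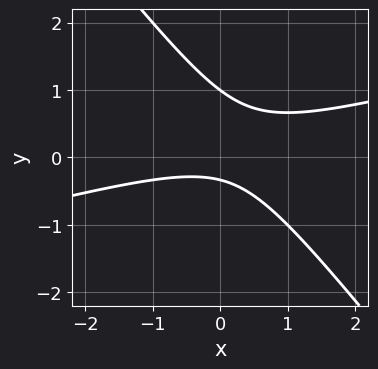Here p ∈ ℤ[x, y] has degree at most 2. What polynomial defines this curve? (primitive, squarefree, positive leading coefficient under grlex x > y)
x^2 - 3*x*y - 3*y^2 + 2*y + 1

First, deg p = 2. The shape is more complex than any degree-1 curve.
Then, checking where it meets the axes: the curve avoids every integer x-axis point in the box; it crosses the y-axis at the gridline y = 1.
Finally, together with the visible shape, these determine p as stated.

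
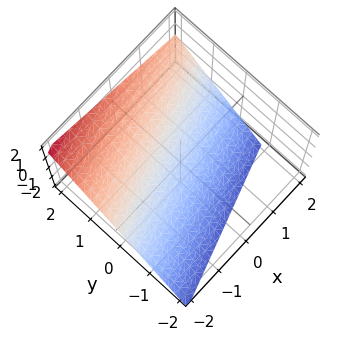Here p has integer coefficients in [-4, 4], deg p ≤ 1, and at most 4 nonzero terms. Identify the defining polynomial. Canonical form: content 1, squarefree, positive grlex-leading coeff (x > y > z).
x - 3*y + 3*z + 2

1. The degree is 1 — every cross-section is a straight line — this is a plane.
2. From the visible intercepts: one x-axis crossing is at x = -2.
3. These observations pin down the coefficients.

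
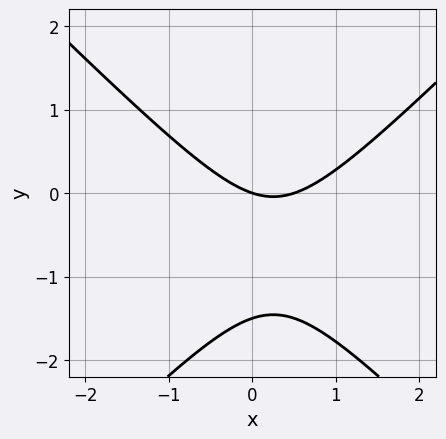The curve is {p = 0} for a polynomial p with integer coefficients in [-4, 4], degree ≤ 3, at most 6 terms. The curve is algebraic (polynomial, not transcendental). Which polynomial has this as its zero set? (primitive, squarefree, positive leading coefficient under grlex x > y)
(a) The degree is 2 — a generic line meets the curve in up to 2 points.
(b) Checking where it meets the axes: it meets the y-axis at y = 0 (among the integer gridlines); it crosses the x-axis at the gridline x = 0.
(c) Assembling these constraints gives the stated polynomial.

2*x^2 - 2*y^2 - x - 3*y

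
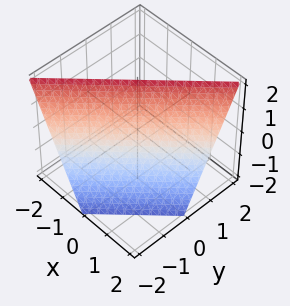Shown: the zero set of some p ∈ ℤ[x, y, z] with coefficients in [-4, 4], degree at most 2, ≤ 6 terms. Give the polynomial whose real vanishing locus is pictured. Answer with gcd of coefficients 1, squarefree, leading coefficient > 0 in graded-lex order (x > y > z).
1. Degree: every cross-section is a straight line — this is a plane, so deg p = 1.
2. Checking where it meets the axes: it crosses the z-axis at the gridline z = 2; it crosses the y-axis at the gridline y = -1; it meets the x-axis at x = 1 (among the integer gridlines).
3. Solving for integer coefficients yields p as stated.

2*x - 2*y + z - 2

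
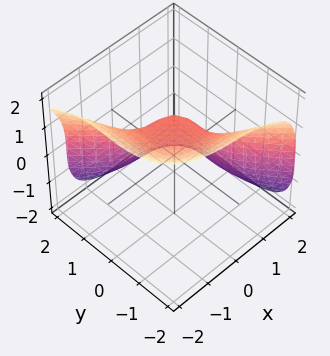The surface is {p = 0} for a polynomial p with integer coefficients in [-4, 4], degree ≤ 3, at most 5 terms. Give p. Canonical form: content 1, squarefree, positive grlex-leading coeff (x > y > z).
1. deg p = 3. The shape is more complex than any degree-2 surface.
2. Matching integer coefficients to the picture gives p.

3*x^3 + x*y^2 + 3*y^3 + 3*z^3 - 2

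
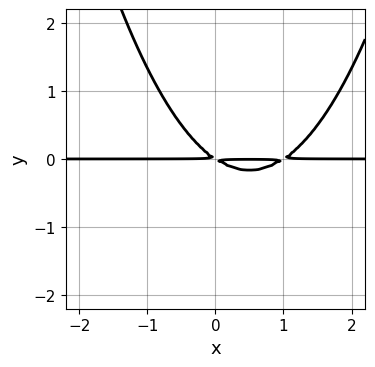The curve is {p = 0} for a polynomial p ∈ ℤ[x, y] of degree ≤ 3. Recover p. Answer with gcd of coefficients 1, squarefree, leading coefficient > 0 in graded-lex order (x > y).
2*x^2*y - 2*x*y - 3*y^2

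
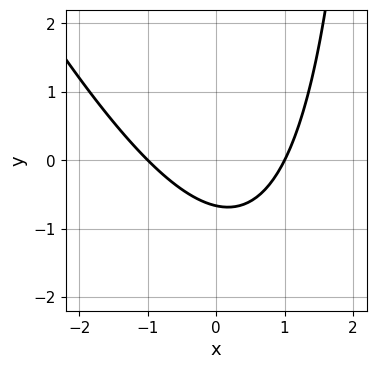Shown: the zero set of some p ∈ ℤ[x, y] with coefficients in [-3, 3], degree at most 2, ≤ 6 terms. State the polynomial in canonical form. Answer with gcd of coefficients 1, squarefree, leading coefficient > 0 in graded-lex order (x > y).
First, the degree is 2 — no degree-1 curve has this shape.
Then, against the integer gridlines: among the integer gridlines, it crosses the x-axis at x ∈ {-1, 1}.
Finally, putting this together gives p.

2*x^2 + x*y - 3*y - 2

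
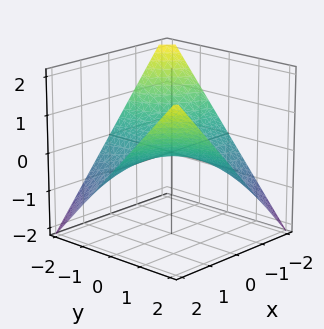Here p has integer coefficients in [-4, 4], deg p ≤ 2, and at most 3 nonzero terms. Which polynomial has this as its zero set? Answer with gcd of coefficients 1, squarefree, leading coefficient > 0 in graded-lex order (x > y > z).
x*y - 2*z

(a) deg p = 2. A saddle surface; a quadric.
(b) Observable constraints: it crosses the z-axis at the gridline z = 0; the visible y-axis segment lies entirely on the surface; every point of the x-axis in the box is on the surface.
(c) The integer polynomial consistent with all of this is the stated p.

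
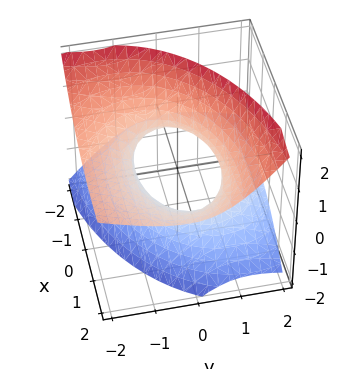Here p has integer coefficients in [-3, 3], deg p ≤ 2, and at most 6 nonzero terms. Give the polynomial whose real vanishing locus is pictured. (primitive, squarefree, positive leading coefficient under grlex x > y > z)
1. deg p = 2.
2. Observable constraints: no z-intercept at any integer in the box; among the integer gridlines, it crosses the y-axis at y ∈ {-1, 1}.
3. Solving for integer coefficients yields p as stated.

x^2 - 3*x*z + 2*y^2 + 3*y*z - 3*z^2 - 2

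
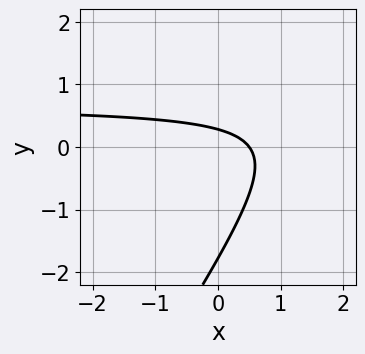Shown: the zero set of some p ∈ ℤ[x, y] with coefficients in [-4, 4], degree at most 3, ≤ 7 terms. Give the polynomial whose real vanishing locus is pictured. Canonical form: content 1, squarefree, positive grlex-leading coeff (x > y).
The degree is 2 — the shape is more complex than any degree-1 curve.
The integer polynomial consistent with all of this is the stated p.

3*x*y - 2*y^2 - 2*x - 3*y + 1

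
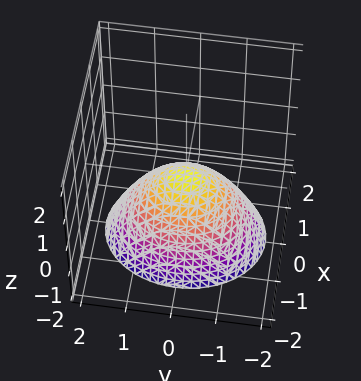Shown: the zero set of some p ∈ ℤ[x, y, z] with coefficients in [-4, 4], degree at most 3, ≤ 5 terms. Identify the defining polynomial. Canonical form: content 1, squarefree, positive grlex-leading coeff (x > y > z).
3*x^2 + 2*y^2 + 3*z

deg p = 2. A single bowl opening along one axis; a quadric.
Symmetries: the x ↦ −x reflection is a symmetry, so x appears only in even powers; it's symmetric under y → −y, forcing even powers of y.
Against the integer gridlines: it meets the z-axis at z = 0 (among the integer gridlines); it meets the y-axis at y = 0 (among the integer gridlines); it meets the x-axis at x = 0 (among the integer gridlines).
Fitting integer coefficients to these (and the overall shape) gives p.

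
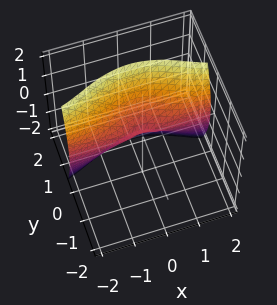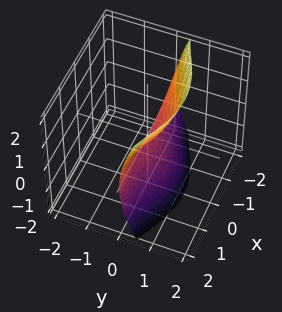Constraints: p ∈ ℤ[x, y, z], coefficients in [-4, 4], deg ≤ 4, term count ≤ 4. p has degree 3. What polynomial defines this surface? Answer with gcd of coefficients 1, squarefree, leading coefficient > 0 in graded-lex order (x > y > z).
First, degree: a generic line meets the surface in up to 3 points, so deg p = 3.
Next, checking where it meets the axes: it crosses the z-axis at the gridline z = 0; the visible x-axis segment lies entirely on the surface; it crosses the y-axis at the gridline y = 0.
Finally, solving for integer coefficients yields p as stated.

2*x^2*y + 3*y^3 - z^2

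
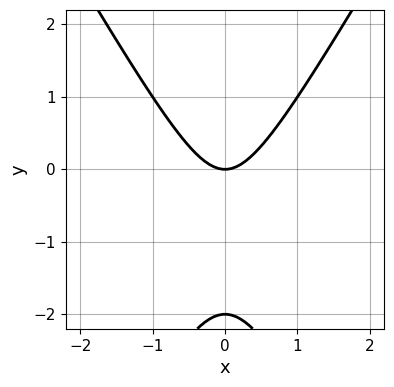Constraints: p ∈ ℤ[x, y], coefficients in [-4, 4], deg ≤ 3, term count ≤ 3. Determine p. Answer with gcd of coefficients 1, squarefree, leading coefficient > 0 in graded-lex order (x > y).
3*x^2 - y^2 - 2*y

The degree is 2 — a generic line meets the curve in up to 2 points.
Symmetries: mirror symmetry x ↦ −x ⇒ only even powers of x.
From the visible intercepts: one x-axis crossing is at x = 0; the y-axis gridline crossings are at y ∈ {-2, 0}.
The integer polynomial consistent with all of this is the stated p.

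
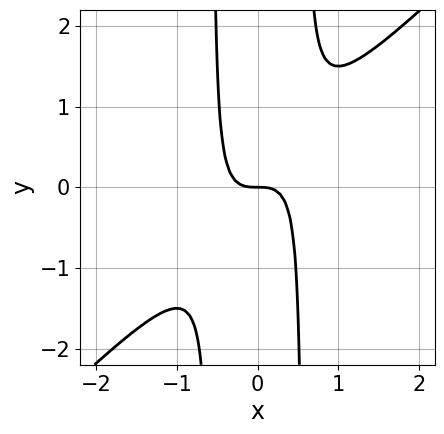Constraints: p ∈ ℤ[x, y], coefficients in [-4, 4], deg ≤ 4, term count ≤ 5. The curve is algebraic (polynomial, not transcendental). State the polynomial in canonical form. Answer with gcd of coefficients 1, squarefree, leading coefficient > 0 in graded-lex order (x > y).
3*x^3 - 3*x^2*y + y

First, the degree is 3 — no degree-2 curve has this shape.
Then, against the integer gridlines: it meets the y-axis at y = 0 (among the integer gridlines); it meets the x-axis at x = 0 (among the integer gridlines).
Finally, fitting integer coefficients to these (and the overall shape) gives p.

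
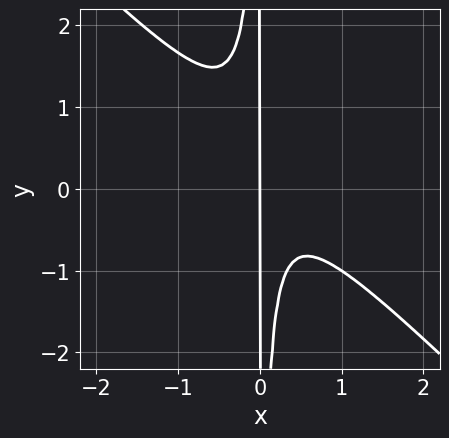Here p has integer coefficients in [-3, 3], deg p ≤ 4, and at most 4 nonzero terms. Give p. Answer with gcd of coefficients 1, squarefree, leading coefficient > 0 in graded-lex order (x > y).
First, degree: no degree-2 curve has this shape, so deg p = 3.
Then, observable constraints: every point of the y-axis in the box is on the curve; it crosses the x-axis at the gridline x = 0.
Finally, solving for integer coefficients yields p as stated.

3*x^3 + 3*x^2*y - x^2 + x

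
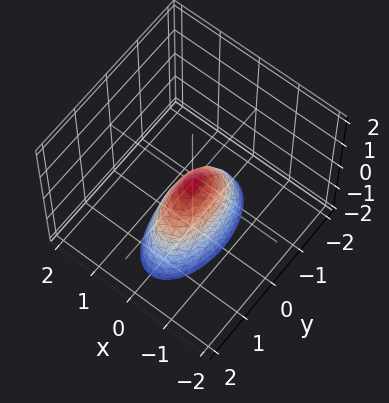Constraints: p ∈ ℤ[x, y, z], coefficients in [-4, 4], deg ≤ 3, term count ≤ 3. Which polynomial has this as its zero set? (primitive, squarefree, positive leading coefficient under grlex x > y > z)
(a) The degree is 2 — a single bowl opening along one axis; a quadric.
(b) Symmetries: mirror symmetry x ↦ −x ⇒ only even powers of x; it's symmetric under y → −y, forcing even powers of y.
(c) Checking where it meets the axes: it meets the z-axis at z = 0 (among the integer gridlines); one x-axis crossing is at x = 0; it crosses the y-axis at the gridline y = 0.
(d) Matching integer coefficients to the picture gives p.

3*x^2 + y^2 + z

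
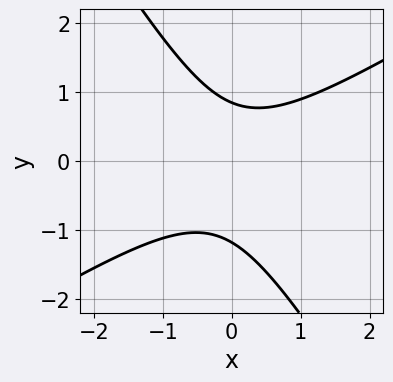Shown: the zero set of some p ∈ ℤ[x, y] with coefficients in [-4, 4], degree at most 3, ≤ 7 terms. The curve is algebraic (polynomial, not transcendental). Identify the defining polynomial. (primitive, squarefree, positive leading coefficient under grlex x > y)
3*x^2 - 3*x*y - 3*y^2 - y + 3

First, deg p = 2.
Next, against the integer gridlines: no x-intercept at any integer in the box.
Finally, fitting integer coefficients to these (and the overall shape) gives p.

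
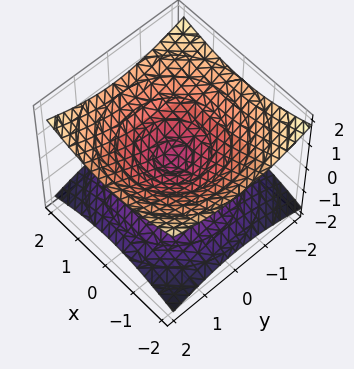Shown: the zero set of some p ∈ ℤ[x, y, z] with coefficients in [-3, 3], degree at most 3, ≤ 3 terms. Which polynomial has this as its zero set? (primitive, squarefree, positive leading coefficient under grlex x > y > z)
(a) deg p = 2.
(b) Symmetries: the z ↦ −z reflection is a symmetry, so z appears only in even powers; rotational symmetry about the z-axis ⇒ p depends on x, y only through x² + y².
(c) Against the integer gridlines: one x-axis crossing is at x = 0; a circular section at z = 1 has radius between 1 and 2; one y-axis crossing is at y = 0; it meets the z-axis at z = 0 (among the integer gridlines).
(d) Putting this together gives p.

x^2 + y^2 - 3*z^2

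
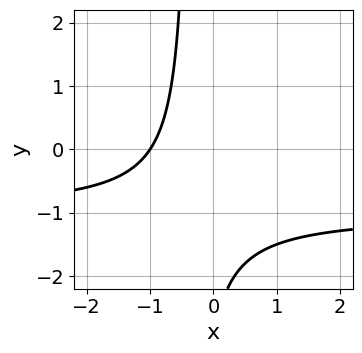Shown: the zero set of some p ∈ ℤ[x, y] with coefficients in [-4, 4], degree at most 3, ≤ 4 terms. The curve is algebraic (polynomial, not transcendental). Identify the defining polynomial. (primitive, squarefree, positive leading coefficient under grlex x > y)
The degree is 2 — a generic line meets the curve in up to 2 points.
Against the integer gridlines: it misses every integer gridline on the y-axis; one x-axis crossing is at x = -1.
The integer polynomial consistent with all of this is the stated p.

3*x*y + 3*x + y + 3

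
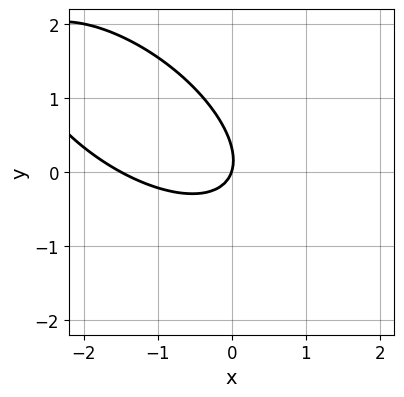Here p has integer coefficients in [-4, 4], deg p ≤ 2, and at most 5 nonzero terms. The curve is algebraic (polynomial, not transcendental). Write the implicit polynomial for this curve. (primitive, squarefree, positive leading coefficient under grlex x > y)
2*x^2 + 3*x*y + 3*y^2 + 3*x - y

First, the degree is 2 — no degree-1 curve has this shape.
Then, observable constraints: one x-axis crossing is at x = 0; it crosses the y-axis at the gridline y = 0.
Finally, together with the visible shape, these determine p as stated.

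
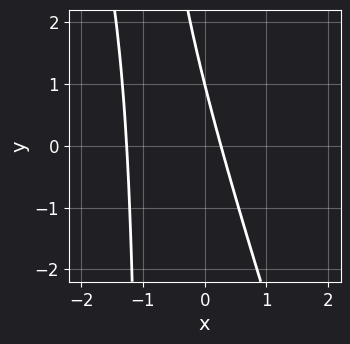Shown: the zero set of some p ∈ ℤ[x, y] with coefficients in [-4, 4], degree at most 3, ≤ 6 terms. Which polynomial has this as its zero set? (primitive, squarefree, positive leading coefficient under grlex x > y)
First, deg p = 2. The shape is more complex than any degree-1 curve.
Next, from the visible intercepts: one y-axis crossing is at y = 1.
Finally, fitting integer coefficients to these (and the overall shape) gives p.

3*x^2 + x*y + 3*x + y - 1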